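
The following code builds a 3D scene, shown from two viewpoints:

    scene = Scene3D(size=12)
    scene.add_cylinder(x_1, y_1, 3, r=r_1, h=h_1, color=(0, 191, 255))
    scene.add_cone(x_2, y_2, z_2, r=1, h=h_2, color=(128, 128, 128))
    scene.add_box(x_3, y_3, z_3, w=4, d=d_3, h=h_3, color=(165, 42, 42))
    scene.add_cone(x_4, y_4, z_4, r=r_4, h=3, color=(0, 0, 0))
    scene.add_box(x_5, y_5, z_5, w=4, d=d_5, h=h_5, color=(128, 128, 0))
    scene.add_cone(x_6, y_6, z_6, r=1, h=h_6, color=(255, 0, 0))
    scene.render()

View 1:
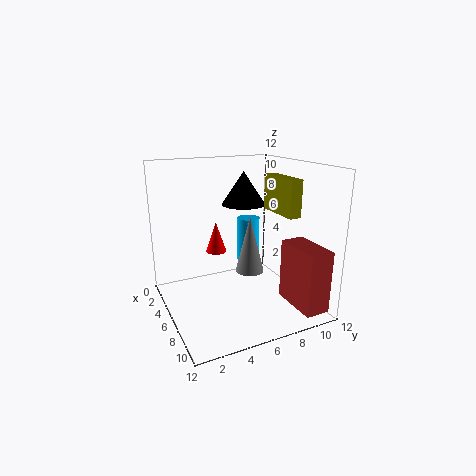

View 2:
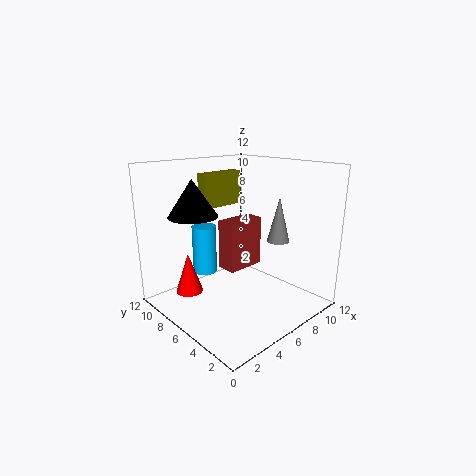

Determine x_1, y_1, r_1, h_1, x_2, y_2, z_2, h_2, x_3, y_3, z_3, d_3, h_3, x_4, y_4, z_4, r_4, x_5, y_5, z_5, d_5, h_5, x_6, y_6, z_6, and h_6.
x_1 = 4; y_1 = 8; r_1 = 1; h_1 = 4; x_2 = 10; y_2 = 5; z_2 = 5; h_2 = 4; x_3 = 8; y_3 = 9; z_3 = 1; d_3 = 2; h_3 = 5; x_4 = 3; y_4 = 8; z_4 = 8; r_4 = 2; x_5 = 5; y_5 = 9; z_5 = 8; d_5 = 1; h_5 = 3; x_6 = 1; y_6 = 6; z_6 = 3; h_6 = 3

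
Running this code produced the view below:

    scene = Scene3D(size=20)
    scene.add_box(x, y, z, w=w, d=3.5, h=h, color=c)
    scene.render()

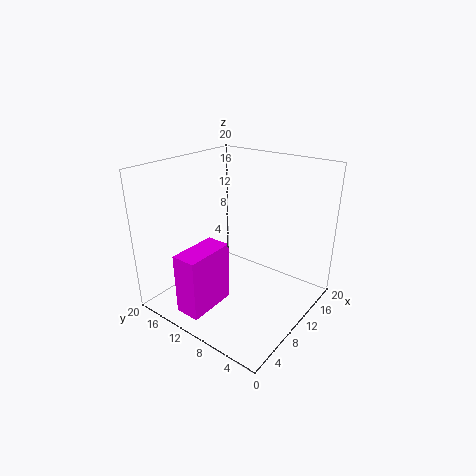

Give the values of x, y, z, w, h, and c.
x = 1.5, y = 10.5, z = 1, w = 7, h = 8.5, c = 'magenta'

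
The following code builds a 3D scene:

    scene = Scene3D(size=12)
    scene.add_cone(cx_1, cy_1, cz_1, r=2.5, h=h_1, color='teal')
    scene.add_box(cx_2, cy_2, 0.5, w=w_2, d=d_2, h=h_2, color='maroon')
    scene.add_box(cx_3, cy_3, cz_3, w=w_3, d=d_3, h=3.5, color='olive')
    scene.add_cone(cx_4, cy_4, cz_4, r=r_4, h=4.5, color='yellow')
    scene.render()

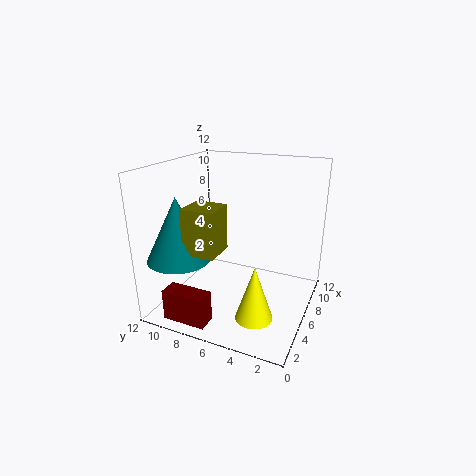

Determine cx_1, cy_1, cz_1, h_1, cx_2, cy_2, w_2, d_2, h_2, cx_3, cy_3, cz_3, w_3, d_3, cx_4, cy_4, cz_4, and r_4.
cx_1 = 2.5, cy_1 = 9.5, cz_1 = 5, h_1 = 5, cx_2 = 0.5, cy_2 = 6.5, w_2 = 1.5, d_2 = 3.5, h_2 = 2.5, cx_3 = 1.5, cy_3 = 6, cz_3 = 6, w_3 = 2.5, d_3 = 2.5, cx_4 = 3.5, cy_4 = 3.5, cz_4 = 0.5, r_4 = 1.5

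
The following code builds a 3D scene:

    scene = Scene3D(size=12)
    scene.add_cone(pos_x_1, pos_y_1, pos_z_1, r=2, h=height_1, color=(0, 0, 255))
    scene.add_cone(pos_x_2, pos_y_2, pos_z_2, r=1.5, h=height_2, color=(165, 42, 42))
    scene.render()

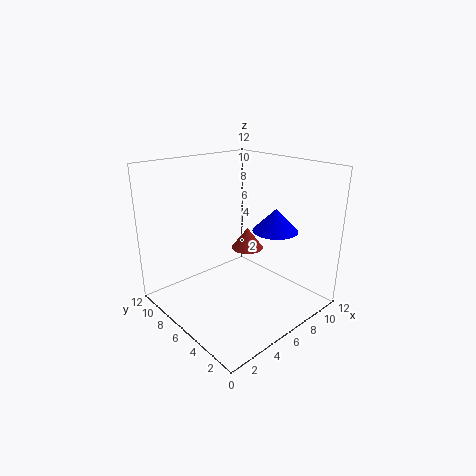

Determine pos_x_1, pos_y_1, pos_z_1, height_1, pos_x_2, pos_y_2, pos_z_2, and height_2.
pos_x_1 = 9.5
pos_y_1 = 5
pos_z_1 = 6
height_1 = 2
pos_x_2 = 9
pos_y_2 = 8
pos_z_2 = 3.5
height_2 = 2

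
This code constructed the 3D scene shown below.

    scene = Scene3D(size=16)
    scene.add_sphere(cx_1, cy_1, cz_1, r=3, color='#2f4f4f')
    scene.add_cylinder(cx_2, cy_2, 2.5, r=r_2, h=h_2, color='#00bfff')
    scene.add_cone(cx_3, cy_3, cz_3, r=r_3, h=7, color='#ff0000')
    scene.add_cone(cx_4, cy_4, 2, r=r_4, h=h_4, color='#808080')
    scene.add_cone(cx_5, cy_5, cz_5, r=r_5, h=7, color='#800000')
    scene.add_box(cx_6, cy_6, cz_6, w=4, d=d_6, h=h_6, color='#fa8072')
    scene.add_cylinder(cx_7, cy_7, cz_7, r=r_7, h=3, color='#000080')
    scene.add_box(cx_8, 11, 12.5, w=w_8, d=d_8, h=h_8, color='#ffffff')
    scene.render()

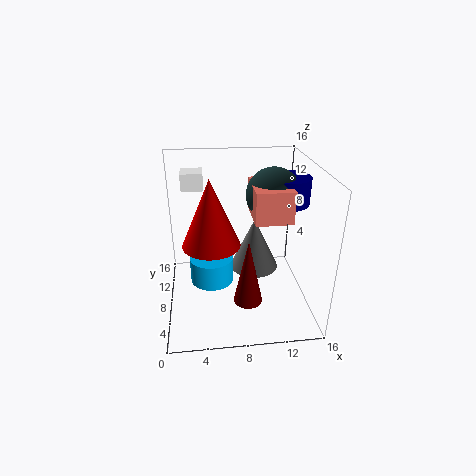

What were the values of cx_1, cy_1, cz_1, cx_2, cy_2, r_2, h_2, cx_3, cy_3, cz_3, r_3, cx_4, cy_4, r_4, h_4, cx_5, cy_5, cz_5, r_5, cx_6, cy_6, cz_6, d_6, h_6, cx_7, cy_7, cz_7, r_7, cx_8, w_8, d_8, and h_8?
cx_1 = 12; cy_1 = 9; cz_1 = 12.5; cx_2 = 5; cy_2 = 8.5; r_2 = 2.5; h_2 = 3; cx_3 = 5; cy_3 = 6; cz_3 = 8.5; r_3 = 3; cx_4 = 10.5; cy_4 = 11.5; r_4 = 3; h_4 = 6.5; cx_5 = 8.5; cy_5 = 3.5; cz_5 = 3; r_5 = 1.5; cx_6 = 9.5; cy_6 = 5.5; cz_6 = 10.5; d_6 = 5.5; h_6 = 3.5; cx_7 = 13.5; cy_7 = 9; cz_7 = 11.5; r_7 = 2.5; cx_8 = 2; w_8 = 2.5; d_8 = 2.5; h_8 = 2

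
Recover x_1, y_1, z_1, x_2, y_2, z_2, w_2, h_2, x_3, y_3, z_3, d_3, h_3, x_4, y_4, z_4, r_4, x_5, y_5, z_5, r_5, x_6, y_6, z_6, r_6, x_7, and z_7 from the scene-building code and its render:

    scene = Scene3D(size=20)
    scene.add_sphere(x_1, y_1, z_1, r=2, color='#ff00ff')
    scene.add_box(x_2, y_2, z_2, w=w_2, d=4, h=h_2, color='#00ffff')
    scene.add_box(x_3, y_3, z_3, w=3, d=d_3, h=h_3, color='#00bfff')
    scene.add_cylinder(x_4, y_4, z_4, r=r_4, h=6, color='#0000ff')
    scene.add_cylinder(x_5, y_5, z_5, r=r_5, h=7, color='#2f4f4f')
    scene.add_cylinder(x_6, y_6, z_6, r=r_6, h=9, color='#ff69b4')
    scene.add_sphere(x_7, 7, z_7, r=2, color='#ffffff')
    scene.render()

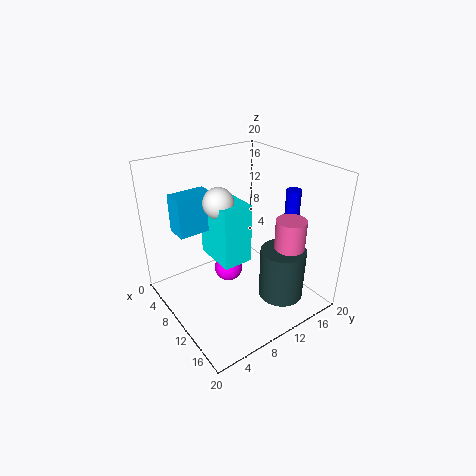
x_1 = 9; y_1 = 9; z_1 = 5; x_2 = 7; y_2 = 6; z_2 = 8; w_2 = 6; h_2 = 8; x_3 = 6; y_3 = 2; z_3 = 12; d_3 = 5; h_3 = 5; x_4 = 14; y_4 = 16; z_4 = 11; r_4 = 1; x_5 = 16; y_5 = 13; z_5 = 3; r_5 = 3; x_6 = 16; y_6 = 14; z_6 = 5; r_6 = 2; x_7 = 10; z_7 = 16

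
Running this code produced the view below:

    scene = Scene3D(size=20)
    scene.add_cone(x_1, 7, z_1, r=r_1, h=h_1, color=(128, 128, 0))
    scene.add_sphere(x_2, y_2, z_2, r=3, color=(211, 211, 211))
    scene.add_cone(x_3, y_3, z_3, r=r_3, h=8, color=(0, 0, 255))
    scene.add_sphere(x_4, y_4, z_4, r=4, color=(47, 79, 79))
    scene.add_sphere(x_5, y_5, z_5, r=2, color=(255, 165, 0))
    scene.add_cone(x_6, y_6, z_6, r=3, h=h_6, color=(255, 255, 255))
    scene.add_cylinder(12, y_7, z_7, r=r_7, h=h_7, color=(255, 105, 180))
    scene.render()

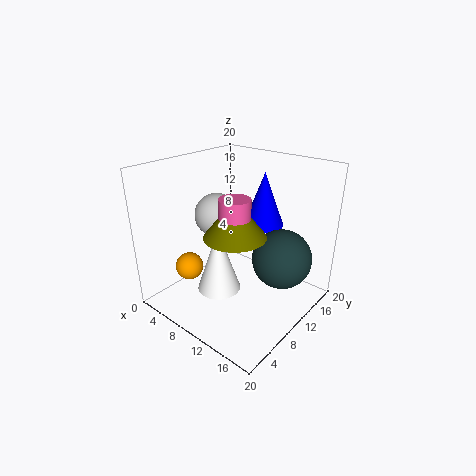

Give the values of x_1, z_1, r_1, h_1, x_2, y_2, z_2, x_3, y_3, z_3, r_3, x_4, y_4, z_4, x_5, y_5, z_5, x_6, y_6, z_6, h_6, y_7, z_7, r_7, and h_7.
x_1 = 12, z_1 = 12, r_1 = 4, h_1 = 5, x_2 = 7, y_2 = 9, z_2 = 13, x_3 = 10, y_3 = 16, z_3 = 10, r_3 = 3, x_4 = 16, y_4 = 12, z_4 = 8, x_5 = 4, y_5 = 6, z_5 = 5, x_6 = 9, y_6 = 7, z_6 = 3, h_6 = 9, y_7 = 7, z_7 = 12, r_7 = 2, h_7 = 5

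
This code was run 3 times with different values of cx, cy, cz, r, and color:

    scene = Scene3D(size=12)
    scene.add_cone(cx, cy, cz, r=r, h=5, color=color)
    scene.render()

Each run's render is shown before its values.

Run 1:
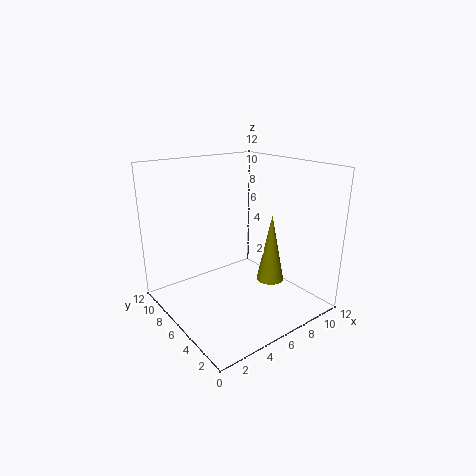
cx = 6; cy = 2; cz = 4; r = 1; color = 'olive'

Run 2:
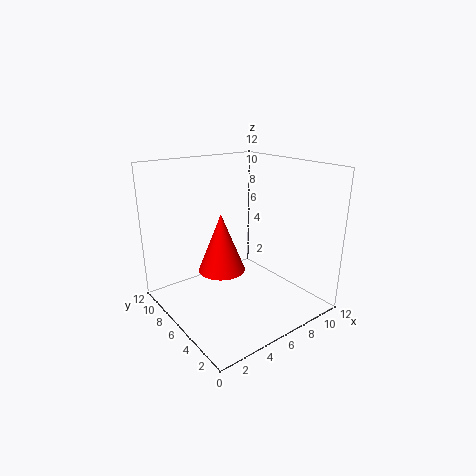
cx = 5; cy = 7; cz = 3; r = 2; color = 'red'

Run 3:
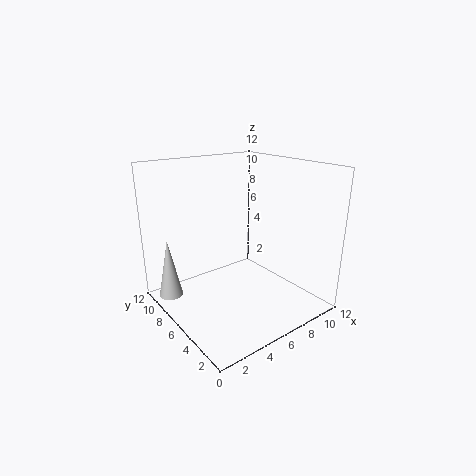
cx = 1; cy = 9; cz = 1; r = 1; color = 'lightgray'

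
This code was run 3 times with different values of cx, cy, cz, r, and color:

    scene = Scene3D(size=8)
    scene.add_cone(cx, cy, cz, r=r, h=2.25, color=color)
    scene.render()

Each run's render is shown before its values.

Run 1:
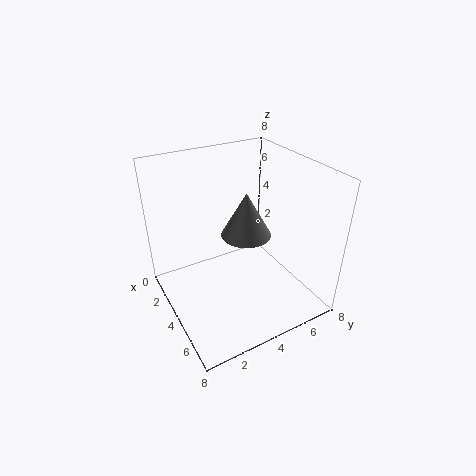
cx = 5.25; cy = 3.75; cz = 5; r = 1.25; color = 'gray'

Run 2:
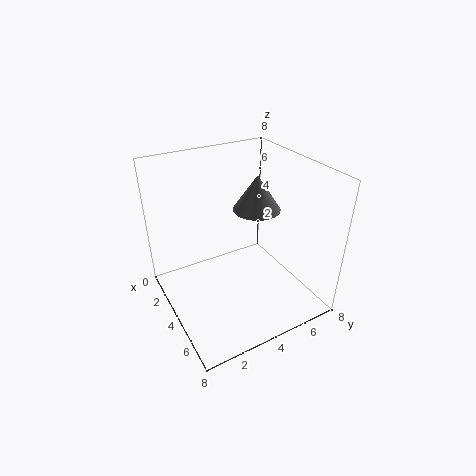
cx = 2; cy = 6.5; cz = 4.25; r = 1.5; color = 'gray'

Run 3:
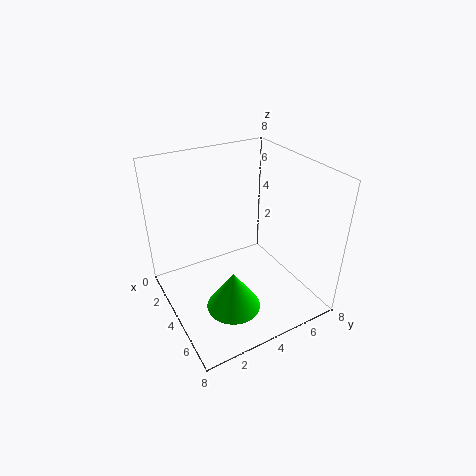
cx = 5.25; cy = 3; cz = 0.5; r = 1.5; color = 'lime'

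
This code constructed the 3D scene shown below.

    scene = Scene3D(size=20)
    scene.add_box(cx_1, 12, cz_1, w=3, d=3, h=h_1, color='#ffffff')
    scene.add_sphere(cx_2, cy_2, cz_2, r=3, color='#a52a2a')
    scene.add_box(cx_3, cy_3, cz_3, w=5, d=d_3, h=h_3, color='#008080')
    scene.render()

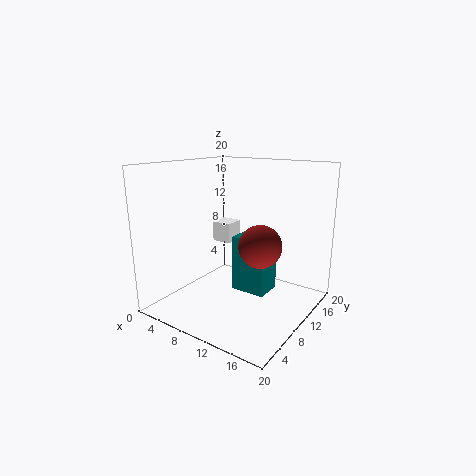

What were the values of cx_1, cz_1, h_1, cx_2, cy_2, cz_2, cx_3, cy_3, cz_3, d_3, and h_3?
cx_1 = 4
cz_1 = 8
h_1 = 3
cx_2 = 13
cy_2 = 11
cz_2 = 9
cx_3 = 9
cy_3 = 10
cz_3 = 2
d_3 = 4
h_3 = 8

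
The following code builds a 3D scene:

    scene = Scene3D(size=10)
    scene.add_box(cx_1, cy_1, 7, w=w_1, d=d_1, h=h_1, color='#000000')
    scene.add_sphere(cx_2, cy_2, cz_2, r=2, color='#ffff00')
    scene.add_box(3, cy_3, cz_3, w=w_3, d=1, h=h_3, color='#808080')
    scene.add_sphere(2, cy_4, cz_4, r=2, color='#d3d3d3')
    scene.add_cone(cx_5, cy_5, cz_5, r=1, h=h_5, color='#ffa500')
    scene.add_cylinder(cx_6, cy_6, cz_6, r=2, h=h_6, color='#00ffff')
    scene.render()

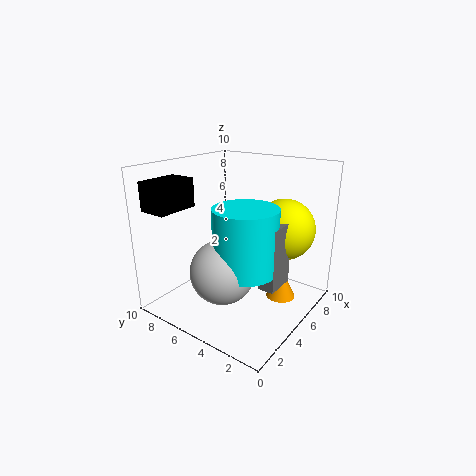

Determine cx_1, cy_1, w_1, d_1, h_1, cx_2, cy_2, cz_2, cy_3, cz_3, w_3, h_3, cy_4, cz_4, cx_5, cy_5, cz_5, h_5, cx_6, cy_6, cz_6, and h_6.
cx_1 = 1; cy_1 = 8; w_1 = 3; d_1 = 2; h_1 = 2; cx_2 = 6; cy_2 = 2; cz_2 = 6; cy_3 = 1; cz_3 = 3; w_3 = 2; h_3 = 4; cy_4 = 4; cz_4 = 4; cx_5 = 6; cy_5 = 2; cz_5 = 1; h_5 = 2; cx_6 = 3; cy_6 = 3; cz_6 = 4; h_6 = 4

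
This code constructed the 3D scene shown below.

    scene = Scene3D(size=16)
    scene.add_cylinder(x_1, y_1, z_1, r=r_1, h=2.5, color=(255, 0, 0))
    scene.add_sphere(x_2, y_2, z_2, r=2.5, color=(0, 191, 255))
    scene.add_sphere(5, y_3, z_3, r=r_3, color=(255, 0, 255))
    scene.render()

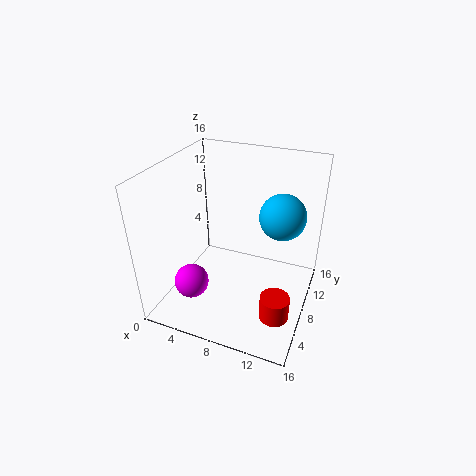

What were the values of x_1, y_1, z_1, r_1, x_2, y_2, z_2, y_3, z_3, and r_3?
x_1 = 13.75; y_1 = 3.5; z_1 = 2.5; r_1 = 1.5; x_2 = 12.5; y_2 = 9.5; z_2 = 10.75; y_3 = 2.5; z_3 = 5.25; r_3 = 1.75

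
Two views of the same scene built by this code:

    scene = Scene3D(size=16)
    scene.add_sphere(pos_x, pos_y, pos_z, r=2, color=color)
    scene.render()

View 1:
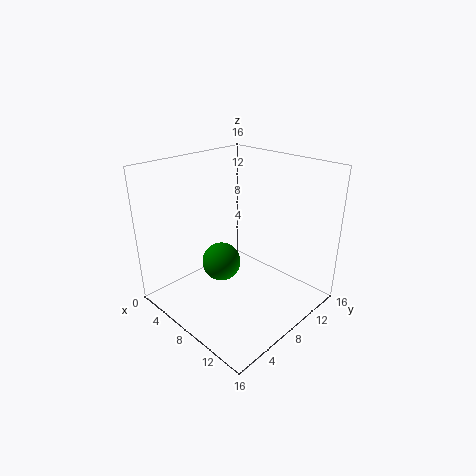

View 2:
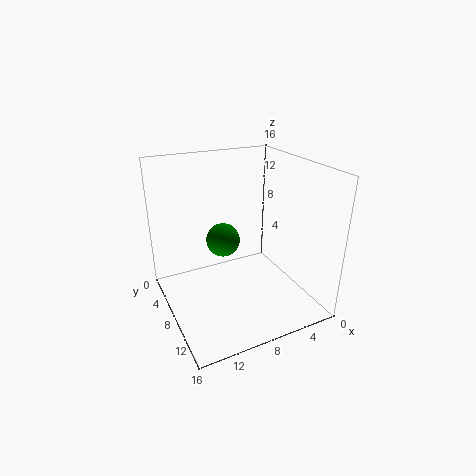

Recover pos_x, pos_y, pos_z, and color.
pos_x = 8.5; pos_y = 5; pos_z = 6.5; color = 'green'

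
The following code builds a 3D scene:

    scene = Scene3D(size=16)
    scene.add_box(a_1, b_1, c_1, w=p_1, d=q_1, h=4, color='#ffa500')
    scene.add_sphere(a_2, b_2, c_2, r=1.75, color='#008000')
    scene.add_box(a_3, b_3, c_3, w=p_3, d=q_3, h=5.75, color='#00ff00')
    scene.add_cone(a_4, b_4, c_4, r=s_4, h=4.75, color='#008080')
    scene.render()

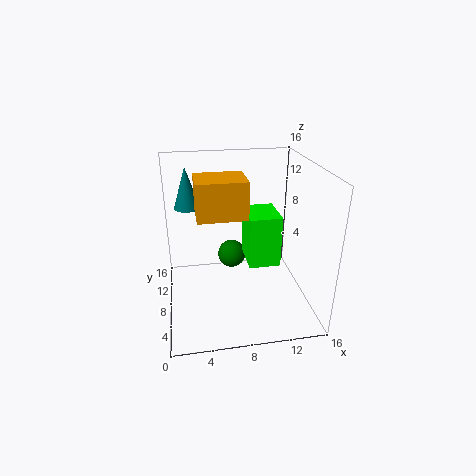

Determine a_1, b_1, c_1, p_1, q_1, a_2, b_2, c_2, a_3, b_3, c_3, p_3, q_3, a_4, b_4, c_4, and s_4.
a_1 = 3.5
b_1 = 5.75
c_1 = 11
p_1 = 5.25
q_1 = 4.25
a_2 = 8
b_2 = 12.5
c_2 = 3.5
a_3 = 9
b_3 = 6.25
c_3 = 5
p_3 = 3.5
q_3 = 4.5
a_4 = 2.75
b_4 = 11.75
c_4 = 10.5
s_4 = 1.5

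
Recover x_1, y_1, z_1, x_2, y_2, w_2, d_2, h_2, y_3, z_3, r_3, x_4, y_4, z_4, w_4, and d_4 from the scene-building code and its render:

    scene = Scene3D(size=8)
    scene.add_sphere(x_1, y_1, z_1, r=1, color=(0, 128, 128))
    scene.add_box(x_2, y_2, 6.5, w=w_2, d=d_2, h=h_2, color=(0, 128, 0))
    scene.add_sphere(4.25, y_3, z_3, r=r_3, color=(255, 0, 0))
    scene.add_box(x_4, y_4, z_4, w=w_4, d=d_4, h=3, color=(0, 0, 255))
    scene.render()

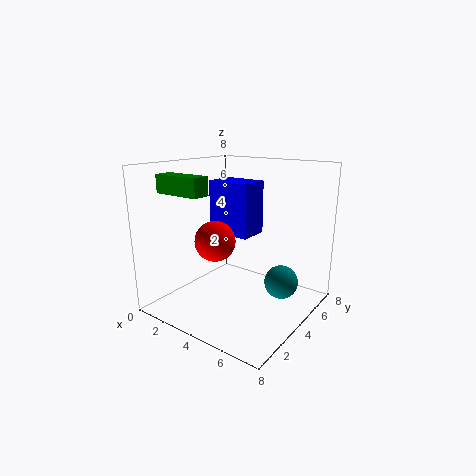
x_1 = 5.75, y_1 = 6, z_1 = 1, x_2 = 0.5, y_2 = 1.5, w_2 = 2.75, d_2 = 1, h_2 = 1, y_3 = 1.75, z_3 = 4.5, r_3 = 1, x_4 = 2, y_4 = 4, z_4 = 4, w_4 = 2.5, d_4 = 1.75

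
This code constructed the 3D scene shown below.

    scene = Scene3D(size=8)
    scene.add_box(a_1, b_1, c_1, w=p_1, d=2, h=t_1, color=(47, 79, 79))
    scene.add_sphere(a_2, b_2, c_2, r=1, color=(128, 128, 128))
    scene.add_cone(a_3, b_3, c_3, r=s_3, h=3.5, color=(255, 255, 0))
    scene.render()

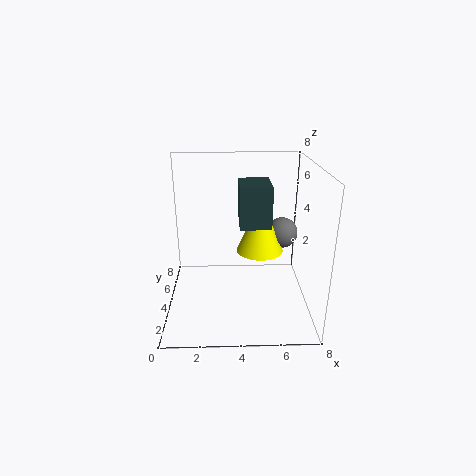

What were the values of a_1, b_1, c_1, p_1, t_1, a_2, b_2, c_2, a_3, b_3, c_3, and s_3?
a_1 = 4, b_1 = 1.5, c_1 = 5.5, p_1 = 1.5, t_1 = 2, a_2 = 7, b_2 = 7, c_2 = 3, a_3 = 5.5, b_3 = 6.5, c_3 = 2, s_3 = 1.5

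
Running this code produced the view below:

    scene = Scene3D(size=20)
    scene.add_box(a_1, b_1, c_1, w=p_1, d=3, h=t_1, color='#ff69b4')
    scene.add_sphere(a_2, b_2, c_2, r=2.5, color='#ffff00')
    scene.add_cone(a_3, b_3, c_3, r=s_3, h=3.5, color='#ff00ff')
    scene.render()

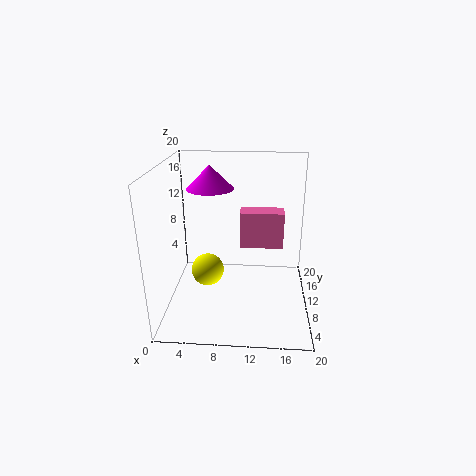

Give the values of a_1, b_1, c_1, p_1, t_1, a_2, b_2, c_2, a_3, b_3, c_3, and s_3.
a_1 = 10; b_1 = 13; c_1 = 7; p_1 = 6.5; t_1 = 5.5; a_2 = 5; b_2 = 13; c_2 = 3; a_3 = 5.5; b_3 = 15; c_3 = 15.5; s_3 = 3.5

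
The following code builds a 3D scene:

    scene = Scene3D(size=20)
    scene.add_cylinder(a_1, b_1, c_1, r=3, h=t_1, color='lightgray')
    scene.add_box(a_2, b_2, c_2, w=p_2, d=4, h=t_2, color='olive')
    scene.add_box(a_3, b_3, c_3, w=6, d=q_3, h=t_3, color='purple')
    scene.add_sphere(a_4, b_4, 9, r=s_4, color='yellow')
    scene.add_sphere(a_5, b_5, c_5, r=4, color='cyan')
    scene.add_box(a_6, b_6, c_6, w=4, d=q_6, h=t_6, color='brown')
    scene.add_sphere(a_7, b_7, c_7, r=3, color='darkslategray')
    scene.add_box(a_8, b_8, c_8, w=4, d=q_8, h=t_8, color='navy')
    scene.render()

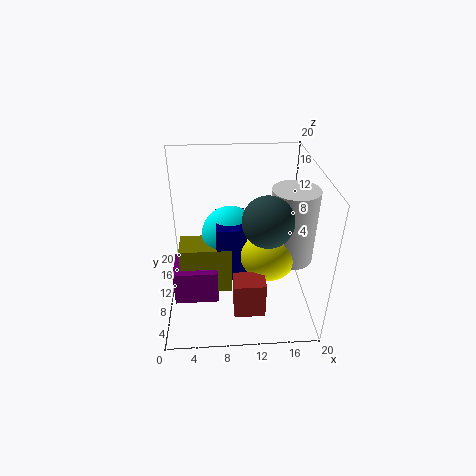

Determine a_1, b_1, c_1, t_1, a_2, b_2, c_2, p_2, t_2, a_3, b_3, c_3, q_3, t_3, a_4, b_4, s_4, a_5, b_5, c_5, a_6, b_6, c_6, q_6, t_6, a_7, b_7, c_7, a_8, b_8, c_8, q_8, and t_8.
a_1 = 17; b_1 = 8; c_1 = 8; t_1 = 10; a_2 = 2; b_2 = 7; c_2 = 3; p_2 = 7; t_2 = 7; a_3 = 1; b_3 = 6; c_3 = 2; q_3 = 5; t_3 = 5; a_4 = 14; b_4 = 8; s_4 = 4; a_5 = 9; b_5 = 11; c_5 = 10; a_6 = 9; b_6 = 2; c_6 = 3; q_6 = 3; t_6 = 5; a_7 = 13; b_7 = 4; c_7 = 16; a_8 = 7; b_8 = 7; c_8 = 5; q_8 = 6; t_8 = 8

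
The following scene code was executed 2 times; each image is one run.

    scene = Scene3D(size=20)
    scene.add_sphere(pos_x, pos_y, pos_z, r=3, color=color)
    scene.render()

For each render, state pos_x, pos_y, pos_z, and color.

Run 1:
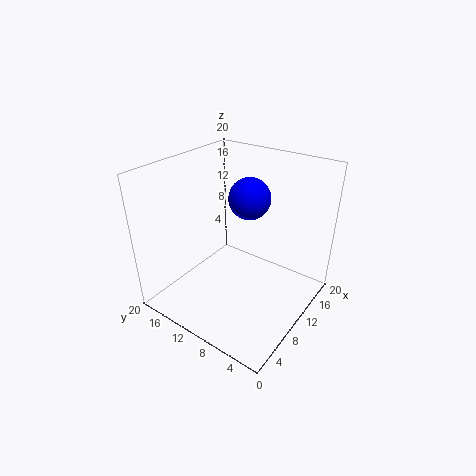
pos_x = 13.5, pos_y = 10.5, pos_z = 14.5, color = 'blue'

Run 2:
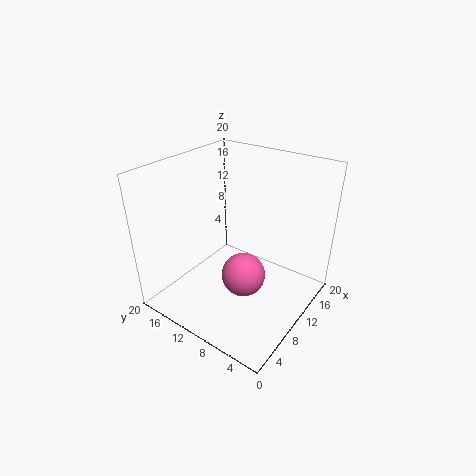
pos_x = 8.5, pos_y = 8, pos_z = 5.5, color = 'hotpink'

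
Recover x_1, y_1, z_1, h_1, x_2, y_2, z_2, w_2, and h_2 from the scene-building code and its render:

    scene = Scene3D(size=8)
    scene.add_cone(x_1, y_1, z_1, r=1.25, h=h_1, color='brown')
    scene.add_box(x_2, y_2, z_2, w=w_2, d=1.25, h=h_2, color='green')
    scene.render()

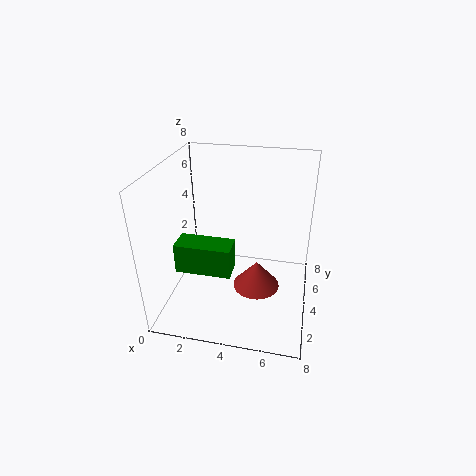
x_1 = 5.25; y_1 = 3; z_1 = 1.75; h_1 = 1.5; x_2 = 1.5; y_2 = 1; z_2 = 3.5; w_2 = 2.75; h_2 = 1.5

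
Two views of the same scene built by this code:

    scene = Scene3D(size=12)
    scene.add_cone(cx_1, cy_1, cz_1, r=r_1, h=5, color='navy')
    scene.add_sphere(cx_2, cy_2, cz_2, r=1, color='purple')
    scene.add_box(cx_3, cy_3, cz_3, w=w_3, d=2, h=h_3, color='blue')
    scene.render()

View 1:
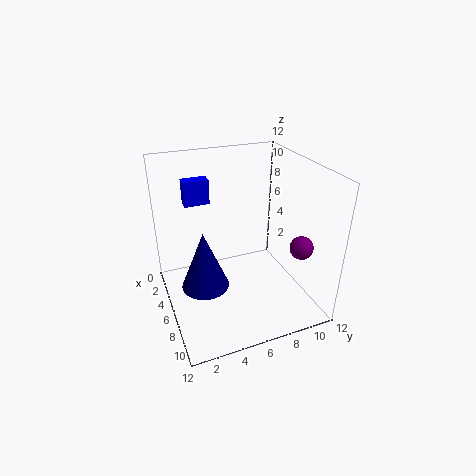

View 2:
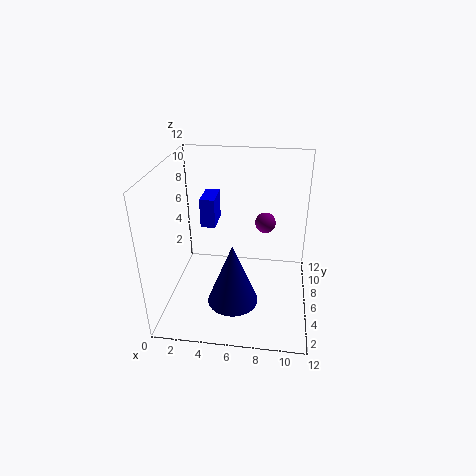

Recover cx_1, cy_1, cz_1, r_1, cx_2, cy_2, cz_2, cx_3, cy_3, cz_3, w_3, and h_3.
cx_1 = 6, cy_1 = 3, cz_1 = 2, r_1 = 2, cx_2 = 8, cy_2 = 11, cz_2 = 5, cx_3 = 4, cy_3 = 2, cz_3 = 9, w_3 = 1, h_3 = 2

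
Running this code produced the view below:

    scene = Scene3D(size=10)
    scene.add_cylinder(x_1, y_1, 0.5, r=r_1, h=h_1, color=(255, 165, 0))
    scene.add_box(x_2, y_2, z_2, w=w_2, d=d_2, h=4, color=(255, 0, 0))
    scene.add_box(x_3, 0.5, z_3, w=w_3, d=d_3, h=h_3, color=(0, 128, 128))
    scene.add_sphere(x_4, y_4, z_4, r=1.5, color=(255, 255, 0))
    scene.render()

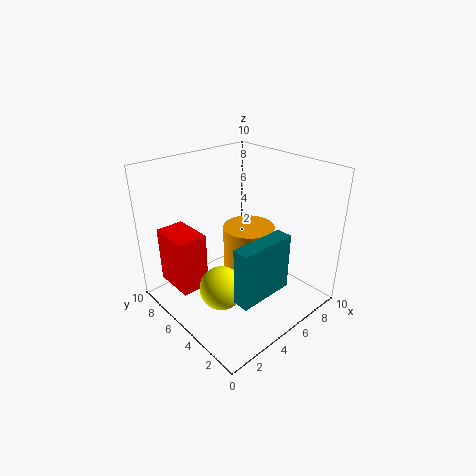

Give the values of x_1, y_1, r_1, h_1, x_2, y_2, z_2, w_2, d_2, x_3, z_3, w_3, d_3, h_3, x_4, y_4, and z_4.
x_1 = 7.5, y_1 = 6.5, r_1 = 2, h_1 = 4, x_2 = 1, y_2 = 6, z_2 = 1.5, w_2 = 2, d_2 = 3, x_3 = 1.5, z_3 = 3.5, w_3 = 3.5, d_3 = 1, h_3 = 3.5, x_4 = 3, y_4 = 4.5, z_4 = 2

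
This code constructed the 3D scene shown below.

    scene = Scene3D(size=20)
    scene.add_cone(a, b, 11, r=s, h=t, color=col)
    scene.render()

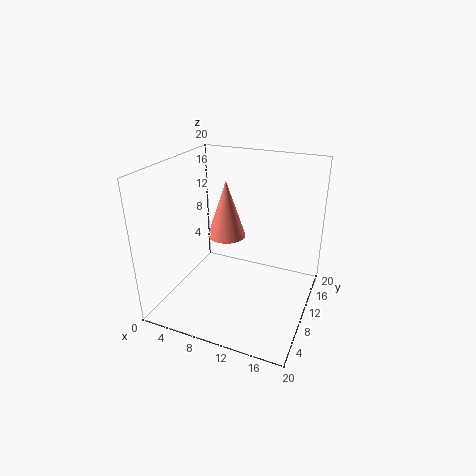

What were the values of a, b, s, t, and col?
a = 9; b = 8.5; s = 2.5; t = 7.5; col = 'salmon'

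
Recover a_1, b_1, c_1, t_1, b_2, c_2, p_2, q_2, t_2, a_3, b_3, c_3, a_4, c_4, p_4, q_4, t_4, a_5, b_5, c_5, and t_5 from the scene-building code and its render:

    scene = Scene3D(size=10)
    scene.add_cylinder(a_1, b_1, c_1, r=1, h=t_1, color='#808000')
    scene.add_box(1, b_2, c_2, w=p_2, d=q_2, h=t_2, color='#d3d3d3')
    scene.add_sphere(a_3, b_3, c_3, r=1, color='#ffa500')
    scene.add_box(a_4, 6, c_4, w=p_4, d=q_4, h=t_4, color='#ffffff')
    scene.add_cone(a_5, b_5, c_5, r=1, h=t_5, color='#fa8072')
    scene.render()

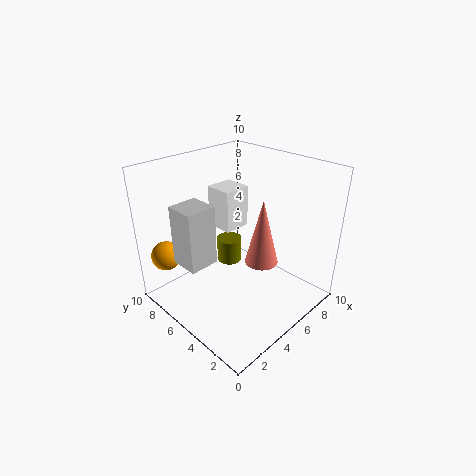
a_1 = 7, b_1 = 8, c_1 = 1, t_1 = 2, b_2 = 5, c_2 = 4, p_2 = 2, q_2 = 2, t_2 = 4, a_3 = 1, b_3 = 8, c_3 = 4, a_4 = 5, c_4 = 5, p_4 = 2, q_4 = 2, t_4 = 3, a_5 = 4, b_5 = 2, c_5 = 5, t_5 = 4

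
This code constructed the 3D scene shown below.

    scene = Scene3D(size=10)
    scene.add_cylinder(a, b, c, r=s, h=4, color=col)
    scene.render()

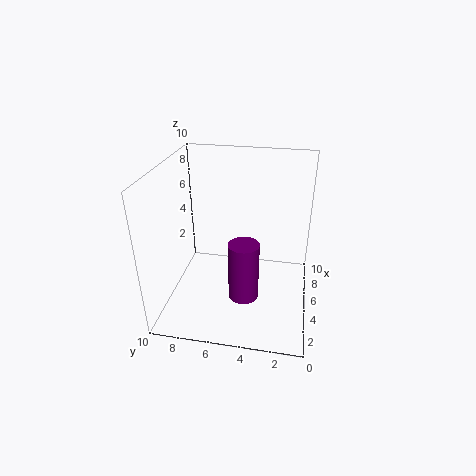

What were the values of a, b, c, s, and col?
a = 3; b = 4.25; c = 1.75; s = 1; col = 'purple'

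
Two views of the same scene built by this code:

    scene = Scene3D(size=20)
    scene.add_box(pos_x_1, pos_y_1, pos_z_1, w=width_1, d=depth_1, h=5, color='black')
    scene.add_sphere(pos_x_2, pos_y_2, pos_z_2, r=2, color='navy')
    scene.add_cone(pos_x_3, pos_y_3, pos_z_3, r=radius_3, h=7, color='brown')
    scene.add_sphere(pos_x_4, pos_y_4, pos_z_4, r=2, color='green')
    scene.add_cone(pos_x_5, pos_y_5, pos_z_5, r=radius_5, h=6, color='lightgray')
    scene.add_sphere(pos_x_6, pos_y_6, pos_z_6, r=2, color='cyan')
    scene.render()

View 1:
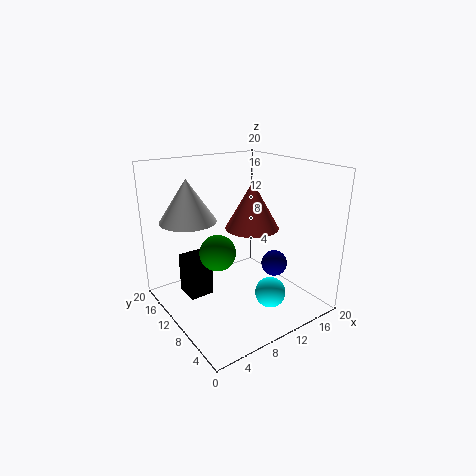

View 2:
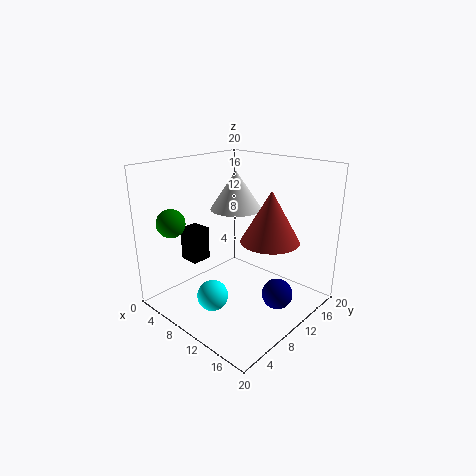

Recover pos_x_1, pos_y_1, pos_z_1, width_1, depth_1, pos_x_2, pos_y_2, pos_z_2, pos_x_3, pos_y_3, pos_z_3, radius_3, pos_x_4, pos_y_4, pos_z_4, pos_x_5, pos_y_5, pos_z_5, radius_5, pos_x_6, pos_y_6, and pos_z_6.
pos_x_1 = 1
pos_y_1 = 7
pos_z_1 = 5
width_1 = 3
depth_1 = 3
pos_x_2 = 17
pos_y_2 = 10
pos_z_2 = 4
pos_x_3 = 14
pos_y_3 = 12
pos_z_3 = 10
radius_3 = 4
pos_x_4 = 3
pos_y_4 = 4
pos_z_4 = 12
pos_x_5 = 5
pos_y_5 = 15
pos_z_5 = 12
radius_5 = 4
pos_x_6 = 11
pos_y_6 = 4
pos_z_6 = 4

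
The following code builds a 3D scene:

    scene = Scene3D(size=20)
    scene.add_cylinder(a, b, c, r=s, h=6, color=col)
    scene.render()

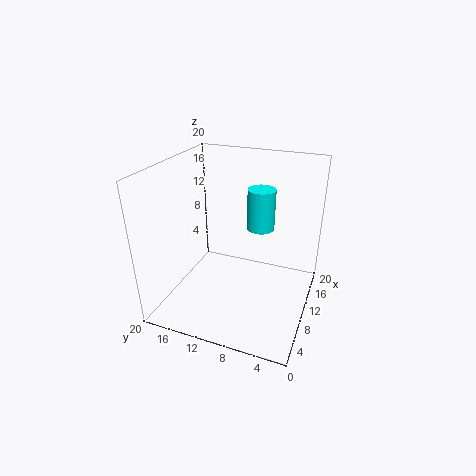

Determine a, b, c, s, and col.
a = 14; b = 8; c = 10; s = 2; col = 'cyan'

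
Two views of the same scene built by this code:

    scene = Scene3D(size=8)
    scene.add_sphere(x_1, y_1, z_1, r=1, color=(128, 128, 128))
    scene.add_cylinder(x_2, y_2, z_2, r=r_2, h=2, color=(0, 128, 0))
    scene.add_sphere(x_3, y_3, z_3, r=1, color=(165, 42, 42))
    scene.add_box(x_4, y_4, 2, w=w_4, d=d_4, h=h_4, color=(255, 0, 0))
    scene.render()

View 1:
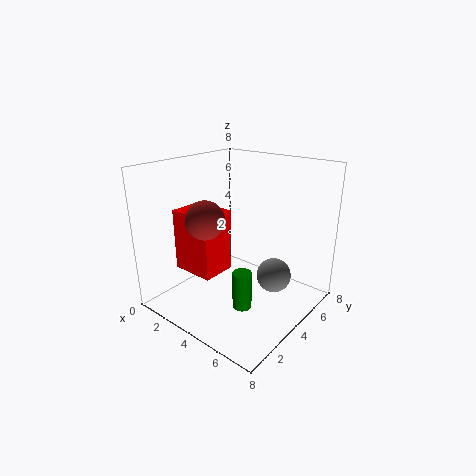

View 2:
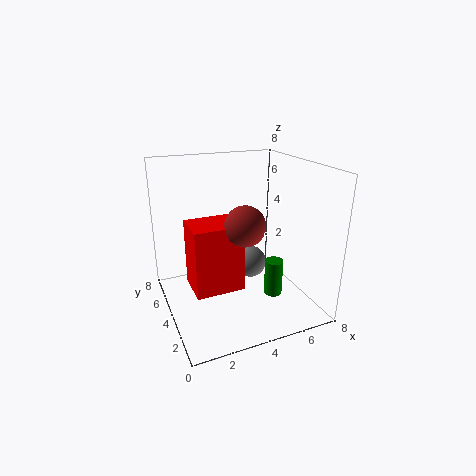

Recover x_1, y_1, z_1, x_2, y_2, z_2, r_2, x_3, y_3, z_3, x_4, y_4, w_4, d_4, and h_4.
x_1 = 5.5
y_1 = 5.5
z_1 = 1.5
x_2 = 5.5
y_2 = 2.5
z_2 = 1
r_2 = 0.5
x_3 = 3.5
y_3 = 2
z_3 = 5.5
x_4 = 1
y_4 = 2
w_4 = 2.5
d_4 = 2
h_4 = 3.5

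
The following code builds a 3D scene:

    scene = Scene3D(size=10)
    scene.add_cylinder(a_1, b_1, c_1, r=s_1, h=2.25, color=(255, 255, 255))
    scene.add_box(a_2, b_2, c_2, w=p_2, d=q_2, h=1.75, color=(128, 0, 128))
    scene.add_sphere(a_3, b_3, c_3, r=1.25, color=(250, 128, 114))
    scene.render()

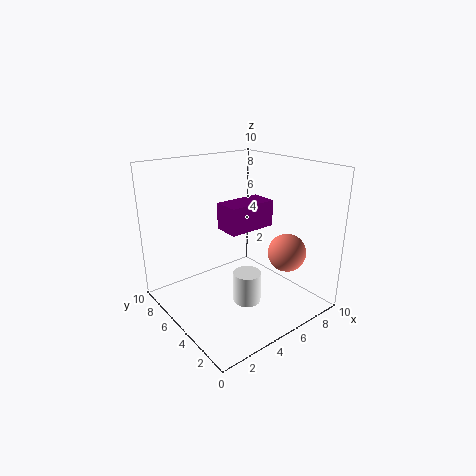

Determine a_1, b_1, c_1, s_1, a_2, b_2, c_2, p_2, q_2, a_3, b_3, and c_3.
a_1 = 5.25
b_1 = 4.25
c_1 = 0.25
s_1 = 1
a_2 = 3.5
b_2 = 3.5
c_2 = 6
p_2 = 3.25
q_2 = 1.75
a_3 = 6.75
b_3 = 2
c_3 = 4.5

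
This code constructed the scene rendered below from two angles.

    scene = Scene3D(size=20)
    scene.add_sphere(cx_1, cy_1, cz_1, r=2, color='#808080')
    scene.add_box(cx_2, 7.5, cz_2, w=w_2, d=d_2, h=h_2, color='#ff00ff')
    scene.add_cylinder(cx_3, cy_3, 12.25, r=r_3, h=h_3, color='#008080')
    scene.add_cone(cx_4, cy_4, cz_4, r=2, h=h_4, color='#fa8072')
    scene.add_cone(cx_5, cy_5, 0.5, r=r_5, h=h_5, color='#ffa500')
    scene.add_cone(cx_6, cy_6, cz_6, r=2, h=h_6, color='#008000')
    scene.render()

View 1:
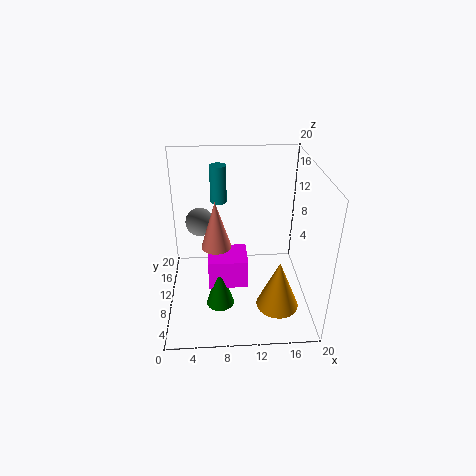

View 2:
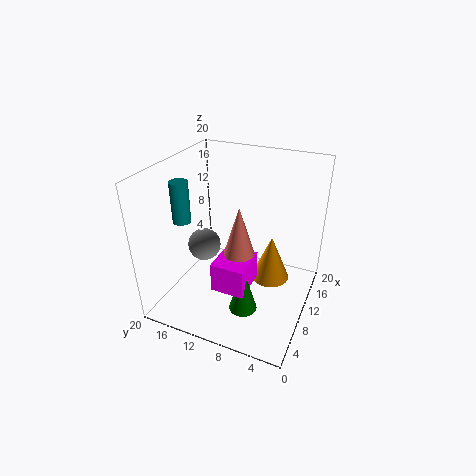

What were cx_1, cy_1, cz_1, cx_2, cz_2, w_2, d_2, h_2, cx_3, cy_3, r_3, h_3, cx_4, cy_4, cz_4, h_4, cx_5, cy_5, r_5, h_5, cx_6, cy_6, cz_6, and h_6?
cx_1 = 4.75
cy_1 = 12.25
cz_1 = 11.5
cx_2 = 5.75
cz_2 = 3.25
w_2 = 5.5
d_2 = 4.75
h_2 = 4.25
cx_3 = 7.5
cy_3 = 17.25
r_3 = 1.25
h_3 = 5.75
cx_4 = 7
cy_4 = 8.5
cz_4 = 9.75
h_4 = 6.5
cx_5 = 15.5
cy_5 = 6.75
r_5 = 3
h_5 = 7.25
cx_6 = 7.25
cy_6 = 8
cz_6 = 0.25
h_6 = 6.75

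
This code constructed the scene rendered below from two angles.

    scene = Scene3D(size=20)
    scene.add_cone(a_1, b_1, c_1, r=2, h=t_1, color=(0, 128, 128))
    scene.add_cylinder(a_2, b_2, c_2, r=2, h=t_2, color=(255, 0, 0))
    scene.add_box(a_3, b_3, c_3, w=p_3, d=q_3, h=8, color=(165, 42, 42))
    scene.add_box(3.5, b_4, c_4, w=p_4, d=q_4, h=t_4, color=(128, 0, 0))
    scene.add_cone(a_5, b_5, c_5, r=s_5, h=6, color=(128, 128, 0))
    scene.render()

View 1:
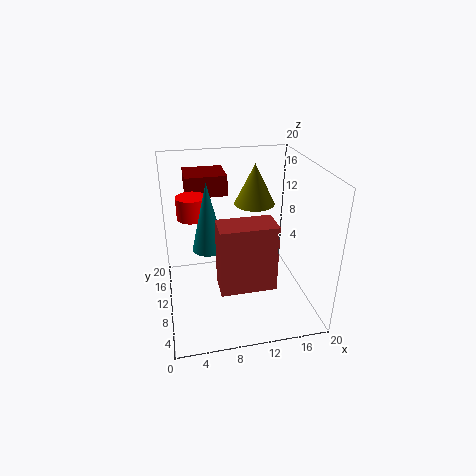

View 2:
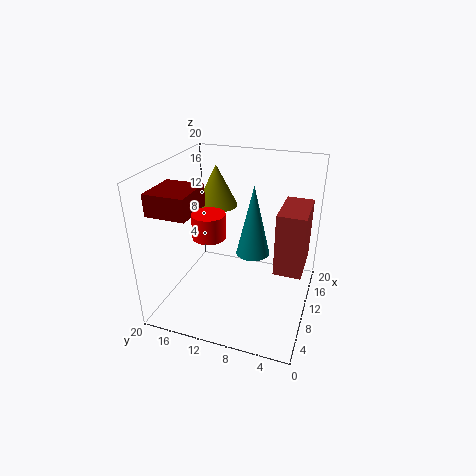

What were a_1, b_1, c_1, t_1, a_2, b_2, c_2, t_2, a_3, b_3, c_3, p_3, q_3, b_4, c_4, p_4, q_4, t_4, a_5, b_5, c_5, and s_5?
a_1 = 5.5; b_1 = 6.5; c_1 = 11; t_1 = 8.5; a_2 = 4; b_2 = 11.5; c_2 = 13; t_2 = 3; a_3 = 6; b_3 = 0.5; c_3 = 8; p_3 = 6.5; q_3 = 3.5; b_4 = 14.5; c_4 = 14.5; p_4 = 6; q_4 = 5.5; t_4 = 3; a_5 = 13.5; b_5 = 14.5; c_5 = 13; s_5 = 3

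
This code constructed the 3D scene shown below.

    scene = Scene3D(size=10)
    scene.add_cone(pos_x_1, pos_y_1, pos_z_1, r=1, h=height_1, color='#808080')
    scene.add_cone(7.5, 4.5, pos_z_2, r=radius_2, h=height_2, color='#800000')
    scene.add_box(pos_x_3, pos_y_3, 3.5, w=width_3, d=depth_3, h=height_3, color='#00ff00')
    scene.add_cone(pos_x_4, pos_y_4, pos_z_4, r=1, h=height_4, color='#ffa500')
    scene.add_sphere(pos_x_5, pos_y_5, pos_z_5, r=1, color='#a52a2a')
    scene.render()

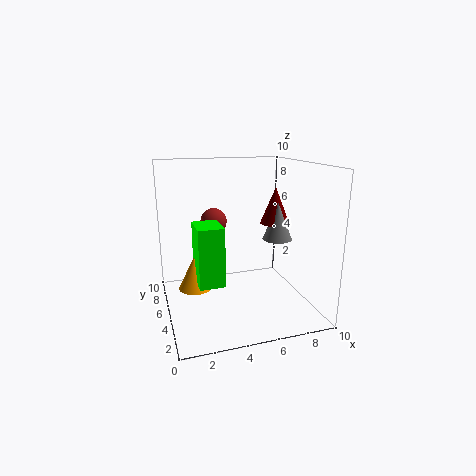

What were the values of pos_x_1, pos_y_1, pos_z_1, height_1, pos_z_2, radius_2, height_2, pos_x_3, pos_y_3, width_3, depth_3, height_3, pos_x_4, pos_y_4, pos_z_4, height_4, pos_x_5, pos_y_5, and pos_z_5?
pos_x_1 = 7.5; pos_y_1 = 4; pos_z_1 = 5; height_1 = 2.5; pos_z_2 = 6; radius_2 = 1; height_2 = 2.5; pos_x_3 = 1.5; pos_y_3 = 1; width_3 = 1.5; depth_3 = 2; height_3 = 3.5; pos_x_4 = 1.5; pos_y_4 = 2.5; pos_z_4 = 3; height_4 = 2; pos_x_5 = 4; pos_y_5 = 8; pos_z_5 = 5.5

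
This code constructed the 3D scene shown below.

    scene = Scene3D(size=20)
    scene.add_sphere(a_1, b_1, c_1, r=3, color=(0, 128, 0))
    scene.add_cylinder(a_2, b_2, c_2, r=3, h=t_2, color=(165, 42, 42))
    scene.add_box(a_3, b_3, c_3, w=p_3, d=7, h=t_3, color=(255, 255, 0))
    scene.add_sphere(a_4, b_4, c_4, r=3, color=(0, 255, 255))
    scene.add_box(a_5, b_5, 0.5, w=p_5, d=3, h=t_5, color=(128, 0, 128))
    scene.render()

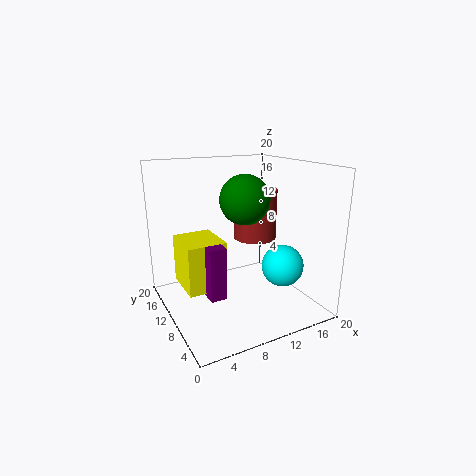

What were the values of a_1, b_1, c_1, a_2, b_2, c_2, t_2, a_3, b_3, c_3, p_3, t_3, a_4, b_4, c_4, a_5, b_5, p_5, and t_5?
a_1 = 8.5
b_1 = 5.5
c_1 = 16.5
a_2 = 13
b_2 = 10.5
c_2 = 9.5
t_2 = 7
a_3 = 3.5
b_3 = 12.5
c_3 = 1
p_3 = 6
t_3 = 7.5
a_4 = 16
b_4 = 7.5
c_4 = 5.5
a_5 = 6
b_5 = 10.5
p_5 = 2.5
t_5 = 8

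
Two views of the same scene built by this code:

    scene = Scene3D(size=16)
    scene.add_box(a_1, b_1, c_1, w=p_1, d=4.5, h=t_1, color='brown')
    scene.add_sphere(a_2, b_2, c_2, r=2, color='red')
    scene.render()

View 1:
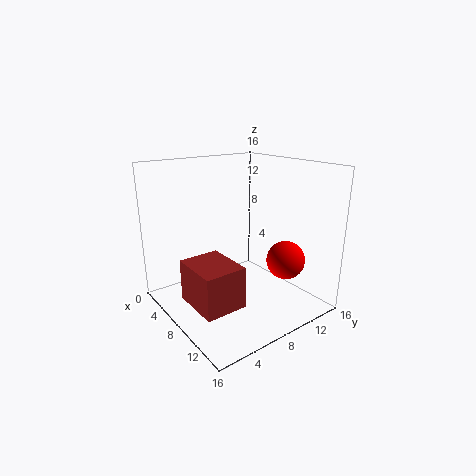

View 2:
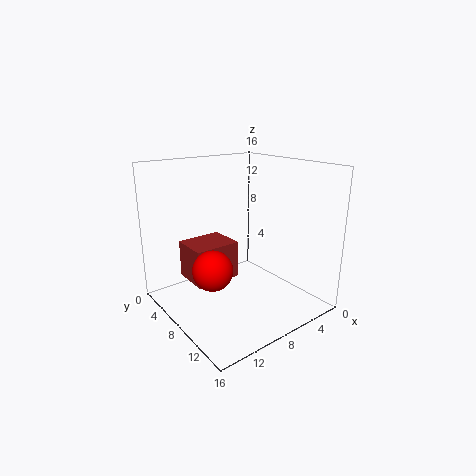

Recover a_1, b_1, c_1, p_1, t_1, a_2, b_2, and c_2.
a_1 = 6.5, b_1 = 1.5, c_1 = 2, p_1 = 5.5, t_1 = 4.5, a_2 = 13, b_2 = 10.5, c_2 = 6.5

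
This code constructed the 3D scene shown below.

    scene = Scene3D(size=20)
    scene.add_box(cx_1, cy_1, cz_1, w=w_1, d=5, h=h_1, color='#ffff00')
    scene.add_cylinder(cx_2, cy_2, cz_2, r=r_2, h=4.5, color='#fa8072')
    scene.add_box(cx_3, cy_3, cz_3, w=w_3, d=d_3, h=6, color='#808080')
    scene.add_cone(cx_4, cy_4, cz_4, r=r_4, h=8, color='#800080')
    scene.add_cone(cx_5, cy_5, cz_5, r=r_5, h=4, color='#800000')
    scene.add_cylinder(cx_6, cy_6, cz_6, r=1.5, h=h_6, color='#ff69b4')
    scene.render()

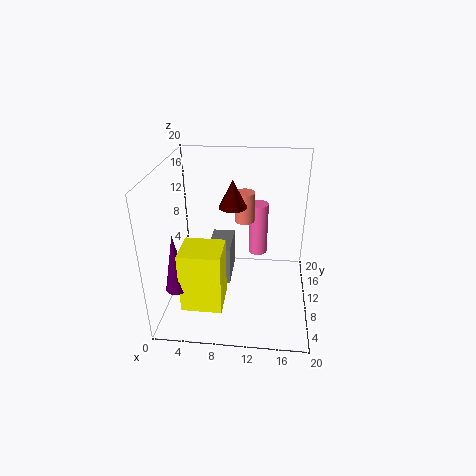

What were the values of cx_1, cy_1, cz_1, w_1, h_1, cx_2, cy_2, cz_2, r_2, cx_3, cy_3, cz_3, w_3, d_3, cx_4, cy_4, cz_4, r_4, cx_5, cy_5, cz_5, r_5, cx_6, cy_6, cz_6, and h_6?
cx_1 = 3
cy_1 = 3.5
cz_1 = 2
w_1 = 5.5
h_1 = 8.5
cx_2 = 10.5
cy_2 = 14.5
cz_2 = 10.5
r_2 = 1.5
cx_3 = 5
cy_3 = 12
cz_3 = 0.5
w_3 = 3.5
d_3 = 6.5
cx_4 = 2.5
cy_4 = 4.5
cz_4 = 5
r_4 = 1.5
cx_5 = 9
cy_5 = 12.5
cz_5 = 13.5
r_5 = 2
cx_6 = 12.5
cy_6 = 17.5
cz_6 = 3.5
h_6 = 8.5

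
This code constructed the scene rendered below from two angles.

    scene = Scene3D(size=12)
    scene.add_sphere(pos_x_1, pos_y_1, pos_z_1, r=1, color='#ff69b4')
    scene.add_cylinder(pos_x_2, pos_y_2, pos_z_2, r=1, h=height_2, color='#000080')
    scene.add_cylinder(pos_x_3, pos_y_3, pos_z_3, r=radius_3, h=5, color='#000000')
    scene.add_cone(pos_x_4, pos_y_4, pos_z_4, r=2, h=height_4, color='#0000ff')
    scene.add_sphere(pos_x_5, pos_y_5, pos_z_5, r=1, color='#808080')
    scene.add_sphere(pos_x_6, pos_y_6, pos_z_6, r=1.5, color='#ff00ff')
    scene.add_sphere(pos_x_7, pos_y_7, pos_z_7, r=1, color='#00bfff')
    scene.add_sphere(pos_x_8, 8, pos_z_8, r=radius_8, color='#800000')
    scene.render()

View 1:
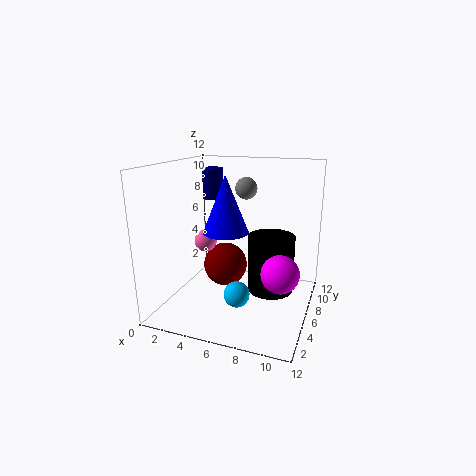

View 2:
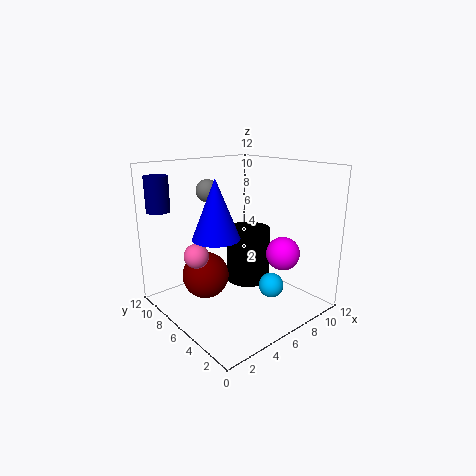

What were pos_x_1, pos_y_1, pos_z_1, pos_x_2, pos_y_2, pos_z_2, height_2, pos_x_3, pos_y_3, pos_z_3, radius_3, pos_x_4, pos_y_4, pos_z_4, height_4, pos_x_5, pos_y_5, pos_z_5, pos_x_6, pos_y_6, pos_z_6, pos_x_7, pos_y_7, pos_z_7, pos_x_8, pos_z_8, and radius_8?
pos_x_1 = 2.5; pos_y_1 = 7; pos_z_1 = 5; pos_x_2 = 1.5; pos_y_2 = 11; pos_z_2 = 8; height_2 = 3; pos_x_3 = 8.5; pos_y_3 = 7.5; pos_z_3 = 1; radius_3 = 2; pos_x_4 = 4.5; pos_y_4 = 7; pos_z_4 = 6; height_4 = 5; pos_x_5 = 5.5; pos_y_5 = 9.5; pos_z_5 = 9.5; pos_x_6 = 10; pos_y_6 = 4.5; pos_z_6 = 4; pos_x_7 = 7; pos_y_7 = 3; pos_z_7 = 2.5; pos_x_8 = 4; pos_z_8 = 2.5; radius_8 = 2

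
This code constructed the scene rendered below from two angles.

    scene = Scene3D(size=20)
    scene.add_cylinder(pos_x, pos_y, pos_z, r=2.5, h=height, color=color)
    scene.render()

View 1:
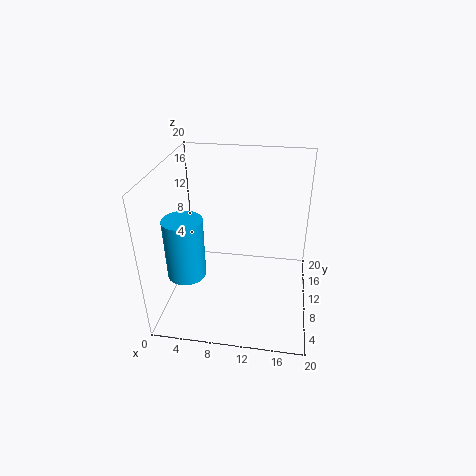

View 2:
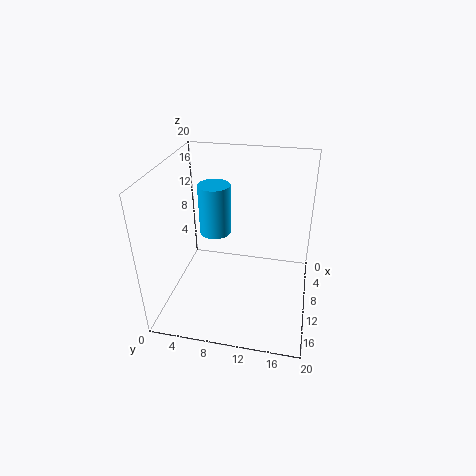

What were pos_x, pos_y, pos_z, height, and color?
pos_x = 4, pos_y = 5, pos_z = 7, height = 8, color = 'deepskyblue'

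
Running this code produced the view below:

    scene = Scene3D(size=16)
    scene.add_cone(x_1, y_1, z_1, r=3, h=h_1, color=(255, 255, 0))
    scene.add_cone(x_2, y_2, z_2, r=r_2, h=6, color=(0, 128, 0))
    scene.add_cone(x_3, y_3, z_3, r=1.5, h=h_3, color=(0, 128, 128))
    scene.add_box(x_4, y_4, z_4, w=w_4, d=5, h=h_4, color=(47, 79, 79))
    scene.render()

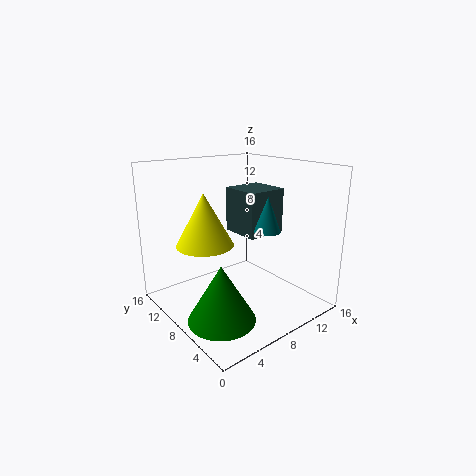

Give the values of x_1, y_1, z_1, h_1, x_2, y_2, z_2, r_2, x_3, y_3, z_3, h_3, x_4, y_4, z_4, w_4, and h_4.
x_1 = 4
y_1 = 8.5
z_1 = 8
h_1 = 5.5
x_2 = 3.5
y_2 = 5
z_2 = 1
r_2 = 3.5
x_3 = 11
y_3 = 6.5
z_3 = 8.5
h_3 = 4
x_4 = 10.5
y_4 = 8.5
z_4 = 7
w_4 = 5
h_4 = 5.5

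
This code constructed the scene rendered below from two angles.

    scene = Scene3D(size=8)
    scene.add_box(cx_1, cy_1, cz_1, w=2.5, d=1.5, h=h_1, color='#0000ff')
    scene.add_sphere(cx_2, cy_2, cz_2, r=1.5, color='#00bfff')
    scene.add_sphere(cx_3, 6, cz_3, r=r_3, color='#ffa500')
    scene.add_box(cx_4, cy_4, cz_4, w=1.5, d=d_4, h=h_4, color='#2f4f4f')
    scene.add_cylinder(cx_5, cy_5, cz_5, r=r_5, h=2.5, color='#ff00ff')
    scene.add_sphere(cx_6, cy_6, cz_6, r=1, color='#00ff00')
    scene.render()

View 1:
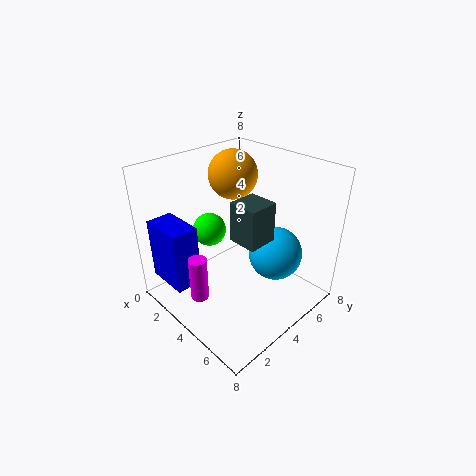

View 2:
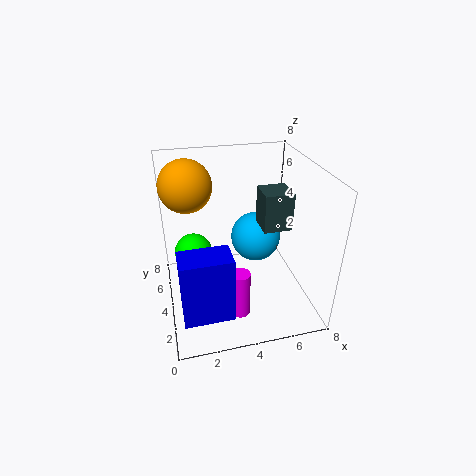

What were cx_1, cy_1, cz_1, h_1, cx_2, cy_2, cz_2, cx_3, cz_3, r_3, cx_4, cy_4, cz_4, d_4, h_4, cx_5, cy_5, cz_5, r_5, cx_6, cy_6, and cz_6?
cx_1 = 0.5
cy_1 = 0.5
cz_1 = 1.5
h_1 = 3.5
cx_2 = 5.5
cy_2 = 5.5
cz_2 = 3
cx_3 = 1.5
cz_3 = 6.5
r_3 = 1.5
cx_4 = 5
cy_4 = 2.5
cz_4 = 5
d_4 = 1.5
h_4 = 2
cx_5 = 3.5
cy_5 = 1.5
cz_5 = 1
r_5 = 0.5
cx_6 = 1.5
cy_6 = 4
cz_6 = 3.5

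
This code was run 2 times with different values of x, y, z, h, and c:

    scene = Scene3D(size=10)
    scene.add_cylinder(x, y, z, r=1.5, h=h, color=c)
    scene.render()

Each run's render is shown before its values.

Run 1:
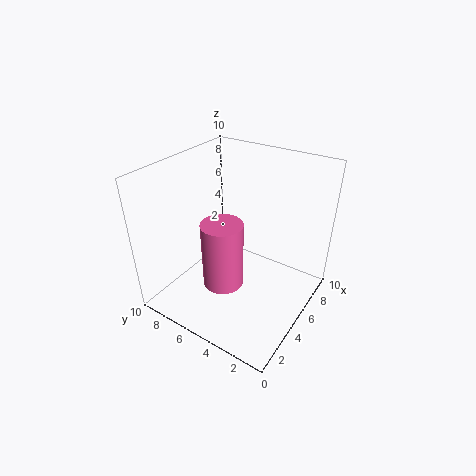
x = 4.5, y = 6, z = 1, h = 5, c = 'hotpink'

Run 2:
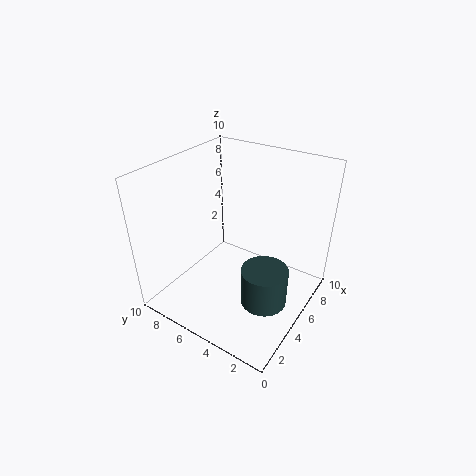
x = 3.5, y = 2, z = 2, h = 2.5, c = 'darkslategray'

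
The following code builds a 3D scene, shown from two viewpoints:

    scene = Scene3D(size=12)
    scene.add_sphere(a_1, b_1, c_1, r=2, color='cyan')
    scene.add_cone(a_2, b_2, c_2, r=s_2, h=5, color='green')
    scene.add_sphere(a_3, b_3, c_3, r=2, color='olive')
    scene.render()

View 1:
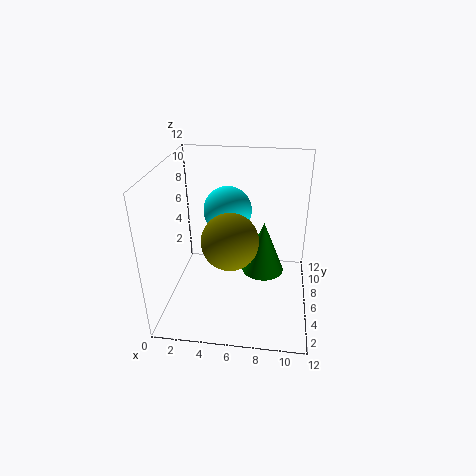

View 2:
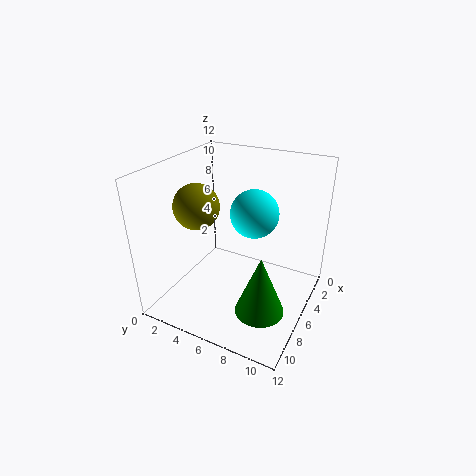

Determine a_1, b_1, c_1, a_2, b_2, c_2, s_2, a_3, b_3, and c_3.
a_1 = 5, b_1 = 7, c_1 = 8, a_2 = 8, b_2 = 9, c_2 = 1, s_2 = 2, a_3 = 6, b_3 = 2, c_3 = 8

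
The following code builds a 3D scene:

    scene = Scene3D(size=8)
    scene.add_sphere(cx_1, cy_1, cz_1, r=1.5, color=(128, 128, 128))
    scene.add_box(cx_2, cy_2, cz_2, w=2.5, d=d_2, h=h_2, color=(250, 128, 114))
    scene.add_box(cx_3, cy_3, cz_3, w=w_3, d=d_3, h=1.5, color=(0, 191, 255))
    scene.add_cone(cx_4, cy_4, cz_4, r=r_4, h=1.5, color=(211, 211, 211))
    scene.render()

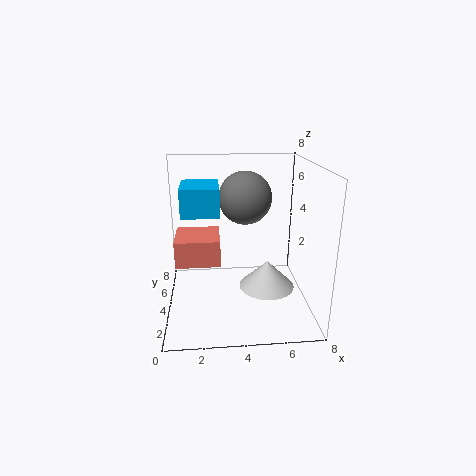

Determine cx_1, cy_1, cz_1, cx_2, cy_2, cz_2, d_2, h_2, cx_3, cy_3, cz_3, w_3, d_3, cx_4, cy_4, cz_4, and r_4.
cx_1 = 4.5
cy_1 = 5
cz_1 = 6
cx_2 = 0.5
cy_2 = 3.5
cz_2 = 2.5
d_2 = 2.5
h_2 = 1.5
cx_3 = 1
cy_3 = 3
cz_3 = 5.5
w_3 = 2
d_3 = 2.5
cx_4 = 5.5
cy_4 = 3
cz_4 = 1.5
r_4 = 1.5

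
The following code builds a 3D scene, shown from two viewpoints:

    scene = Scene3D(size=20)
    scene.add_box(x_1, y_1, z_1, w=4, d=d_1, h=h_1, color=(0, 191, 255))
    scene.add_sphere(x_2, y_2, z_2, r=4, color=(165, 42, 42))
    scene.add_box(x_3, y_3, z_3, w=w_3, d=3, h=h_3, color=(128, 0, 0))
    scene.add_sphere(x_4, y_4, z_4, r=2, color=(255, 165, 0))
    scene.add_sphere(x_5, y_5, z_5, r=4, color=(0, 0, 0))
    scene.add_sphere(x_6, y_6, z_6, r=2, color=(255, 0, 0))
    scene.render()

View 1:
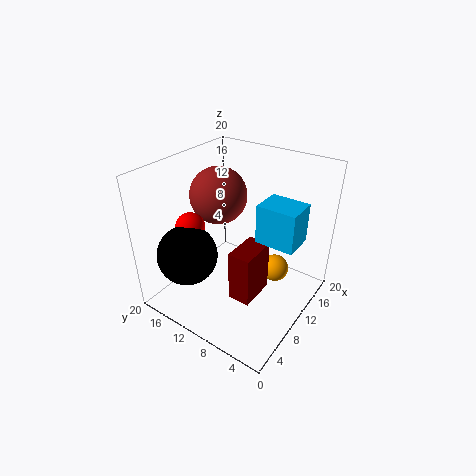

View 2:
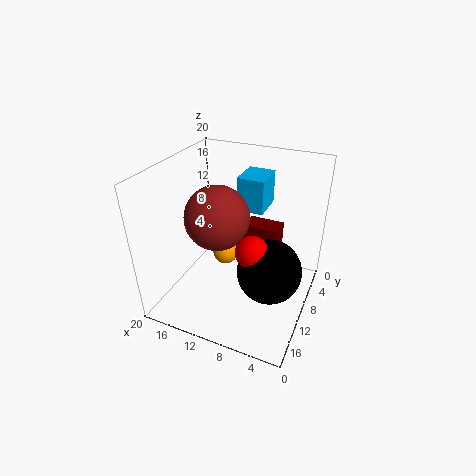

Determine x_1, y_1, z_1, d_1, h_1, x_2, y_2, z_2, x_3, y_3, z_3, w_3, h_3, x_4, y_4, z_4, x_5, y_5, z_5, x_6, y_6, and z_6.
x_1 = 8
y_1 = 1
z_1 = 12
d_1 = 5
h_1 = 5
x_2 = 11
y_2 = 14
z_2 = 15
x_3 = 5
y_3 = 5
z_3 = 4
w_3 = 5
h_3 = 7
x_4 = 14
y_4 = 6
z_4 = 4
x_5 = 4
y_5 = 14
z_5 = 9
x_6 = 6
y_6 = 15
z_6 = 12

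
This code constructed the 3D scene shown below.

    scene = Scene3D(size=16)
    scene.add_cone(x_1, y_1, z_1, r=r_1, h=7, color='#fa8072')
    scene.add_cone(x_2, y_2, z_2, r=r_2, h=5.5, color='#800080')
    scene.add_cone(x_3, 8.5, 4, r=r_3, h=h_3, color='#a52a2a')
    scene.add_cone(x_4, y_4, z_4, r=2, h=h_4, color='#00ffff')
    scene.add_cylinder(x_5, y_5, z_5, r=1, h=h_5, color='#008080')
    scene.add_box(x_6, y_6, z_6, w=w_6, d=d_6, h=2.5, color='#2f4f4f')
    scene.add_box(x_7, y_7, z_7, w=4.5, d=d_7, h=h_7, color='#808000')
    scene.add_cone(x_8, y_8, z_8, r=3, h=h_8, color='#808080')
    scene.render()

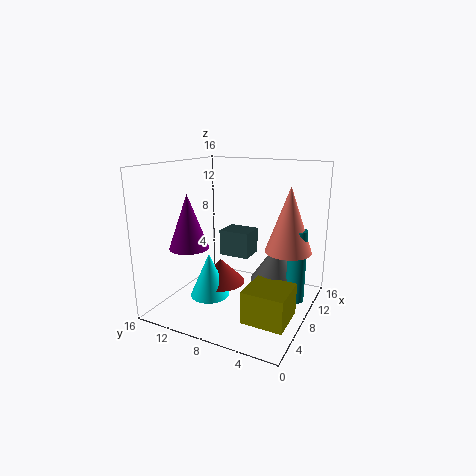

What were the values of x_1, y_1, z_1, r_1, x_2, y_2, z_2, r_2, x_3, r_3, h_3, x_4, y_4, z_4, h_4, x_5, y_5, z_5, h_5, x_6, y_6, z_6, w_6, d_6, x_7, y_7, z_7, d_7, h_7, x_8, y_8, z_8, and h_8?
x_1 = 9; y_1 = 2.5; z_1 = 7; r_1 = 2.5; x_2 = 3; y_2 = 11; z_2 = 8; r_2 = 2; x_3 = 5; r_3 = 2.5; h_3 = 2.5; x_4 = 3.5; y_4 = 9; z_4 = 3; h_4 = 4.5; x_5 = 9; y_5 = 1.5; z_5 = 1.5; h_5 = 8; x_6 = 4; y_6 = 5; z_6 = 7.5; w_6 = 2.5; d_6 = 3; x_7 = 3.5; y_7 = 1; z_7 = 0.5; d_7 = 4.5; h_7 = 3.5; x_8 = 10; y_8 = 4; z_8 = 3; h_8 = 4.5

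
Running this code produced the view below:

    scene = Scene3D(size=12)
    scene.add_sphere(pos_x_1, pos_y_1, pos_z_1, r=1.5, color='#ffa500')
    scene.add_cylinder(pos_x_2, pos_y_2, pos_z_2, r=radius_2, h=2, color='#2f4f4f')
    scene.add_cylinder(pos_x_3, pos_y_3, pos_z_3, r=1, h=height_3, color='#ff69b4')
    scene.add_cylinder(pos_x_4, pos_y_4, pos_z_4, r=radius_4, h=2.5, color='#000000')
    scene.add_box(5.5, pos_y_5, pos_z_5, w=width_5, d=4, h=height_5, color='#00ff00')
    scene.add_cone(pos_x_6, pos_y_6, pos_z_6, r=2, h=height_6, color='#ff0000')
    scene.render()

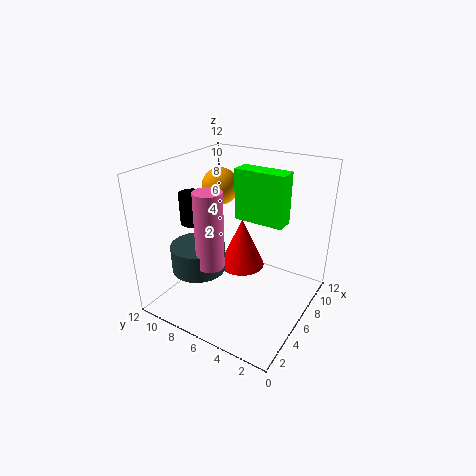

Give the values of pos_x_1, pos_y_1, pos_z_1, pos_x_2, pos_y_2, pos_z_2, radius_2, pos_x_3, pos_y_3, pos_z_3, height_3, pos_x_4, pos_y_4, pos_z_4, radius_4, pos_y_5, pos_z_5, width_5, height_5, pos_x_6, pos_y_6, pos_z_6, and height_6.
pos_x_1 = 6.5
pos_y_1 = 8
pos_z_1 = 10
pos_x_2 = 2
pos_y_2 = 7
pos_z_2 = 5
radius_2 = 2
pos_x_3 = 1.5
pos_y_3 = 5.5
pos_z_3 = 6
height_3 = 5.5
pos_x_4 = 4
pos_y_4 = 9
pos_z_4 = 7.5
radius_4 = 1
pos_y_5 = 2
pos_z_5 = 8
width_5 = 1.5
height_5 = 4
pos_x_6 = 7.5
pos_y_6 = 6.5
pos_z_6 = 2.5
height_6 = 4.5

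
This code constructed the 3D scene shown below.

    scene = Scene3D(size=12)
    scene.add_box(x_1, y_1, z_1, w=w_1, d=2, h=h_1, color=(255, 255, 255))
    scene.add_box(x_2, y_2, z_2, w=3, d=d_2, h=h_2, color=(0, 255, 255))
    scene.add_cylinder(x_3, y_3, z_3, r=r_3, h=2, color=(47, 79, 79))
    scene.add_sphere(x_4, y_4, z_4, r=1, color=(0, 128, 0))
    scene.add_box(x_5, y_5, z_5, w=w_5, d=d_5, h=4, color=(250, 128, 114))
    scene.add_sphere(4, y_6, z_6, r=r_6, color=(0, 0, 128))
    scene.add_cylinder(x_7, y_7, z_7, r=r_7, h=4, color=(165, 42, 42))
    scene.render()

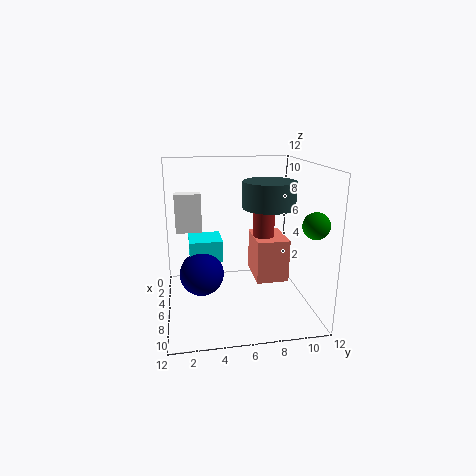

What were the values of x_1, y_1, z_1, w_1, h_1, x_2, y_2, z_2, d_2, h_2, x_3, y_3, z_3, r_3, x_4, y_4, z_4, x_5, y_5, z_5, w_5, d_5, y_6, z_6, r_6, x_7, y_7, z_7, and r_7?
x_1 = 6, y_1 = 1, z_1 = 7, w_1 = 1, h_1 = 3, x_2 = 1, y_2 = 2, z_2 = 3, d_2 = 3, h_2 = 2, x_3 = 8, y_3 = 8, z_3 = 9, r_3 = 2, x_4 = 10, y_4 = 11, z_4 = 8, x_5 = 1, y_5 = 8, z_5 = 1, w_5 = 4, d_5 = 3, y_6 = 3, z_6 = 2, r_6 = 2, x_7 = 3, y_7 = 9, z_7 = 4, r_7 = 1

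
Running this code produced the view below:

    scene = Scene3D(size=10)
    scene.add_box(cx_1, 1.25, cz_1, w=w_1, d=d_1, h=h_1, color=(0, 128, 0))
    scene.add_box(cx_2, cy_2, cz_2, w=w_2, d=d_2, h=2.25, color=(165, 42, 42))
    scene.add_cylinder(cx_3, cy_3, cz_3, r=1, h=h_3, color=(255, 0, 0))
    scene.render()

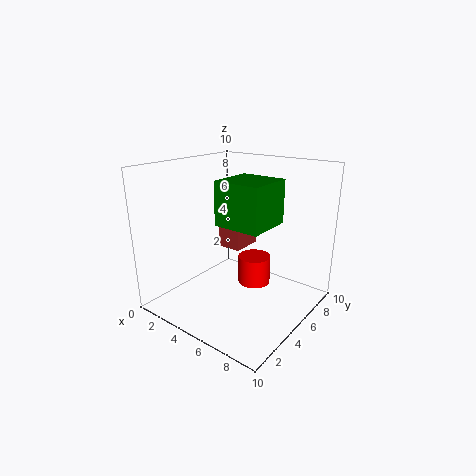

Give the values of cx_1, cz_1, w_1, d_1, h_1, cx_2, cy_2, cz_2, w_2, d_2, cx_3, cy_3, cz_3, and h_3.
cx_1 = 6.25
cz_1 = 7.25
w_1 = 2.75
d_1 = 2.75
h_1 = 2.5
cx_2 = 3.25
cy_2 = 5
cz_2 = 4
w_2 = 1.75
d_2 = 2.25
cx_3 = 7.25
cy_3 = 3.75
cz_3 = 3
h_3 = 1.75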